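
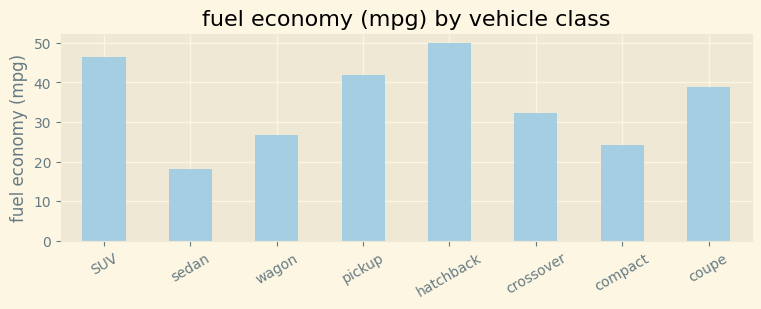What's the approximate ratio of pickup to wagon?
pickup ≈ 40, wagon ≈ 25; 40/25 ≈ 1.6.

≈ 1.6×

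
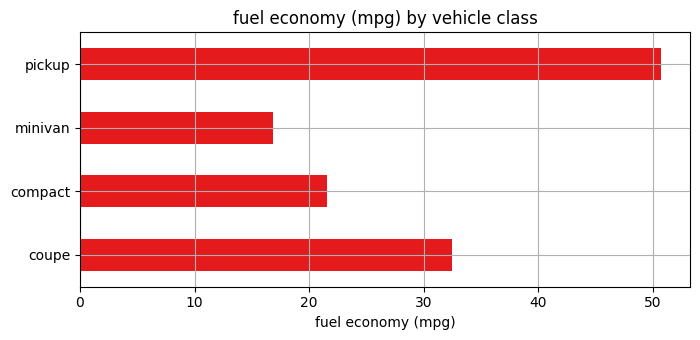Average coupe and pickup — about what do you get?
≈ 40

(30 + 50) / 2 ≈ 40.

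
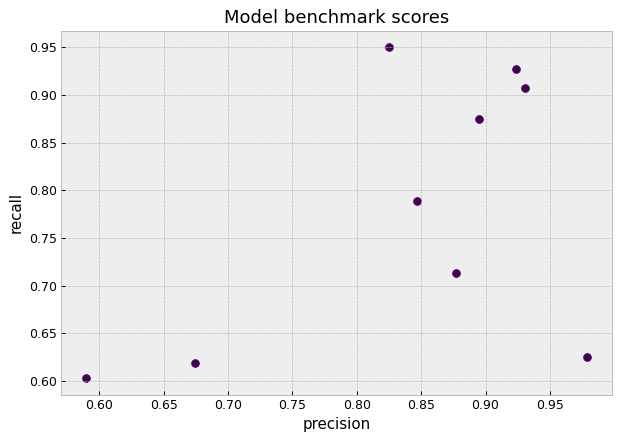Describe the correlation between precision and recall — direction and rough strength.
Points are positively correlated; moderate (|r| ≈ 0.5).

positive, moderate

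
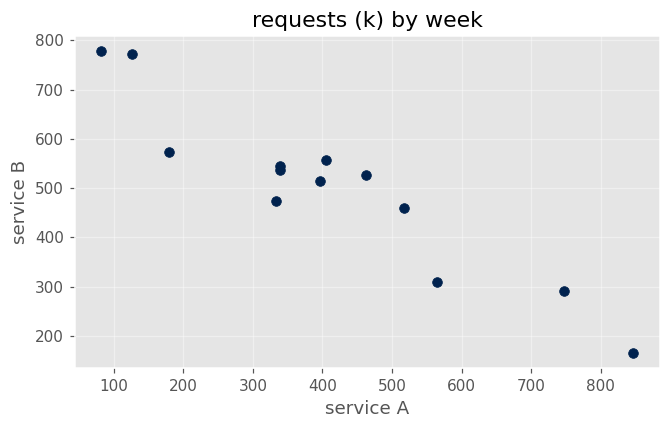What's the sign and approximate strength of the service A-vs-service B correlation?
negative, strong

Points are negatively correlated; strong (|r| ≈ 0.9).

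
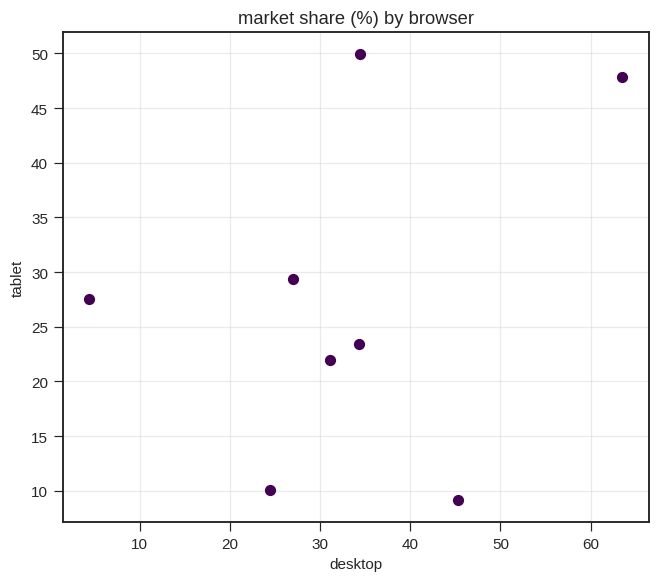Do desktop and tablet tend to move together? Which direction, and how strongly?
positive, weak

Points are positively correlated; weak (|r| ≈ 0.3).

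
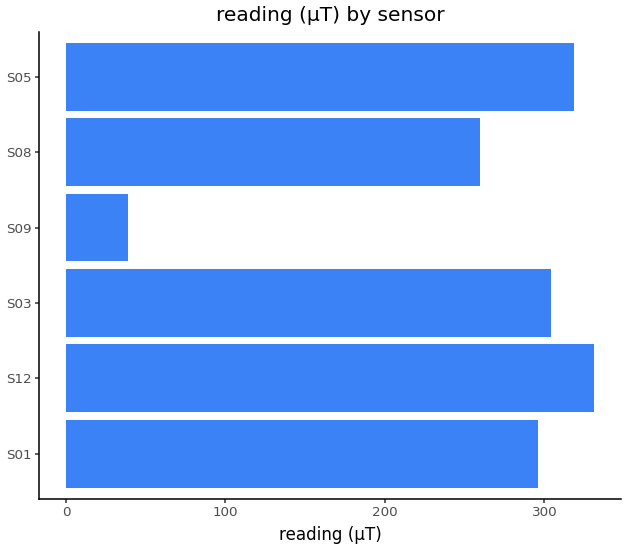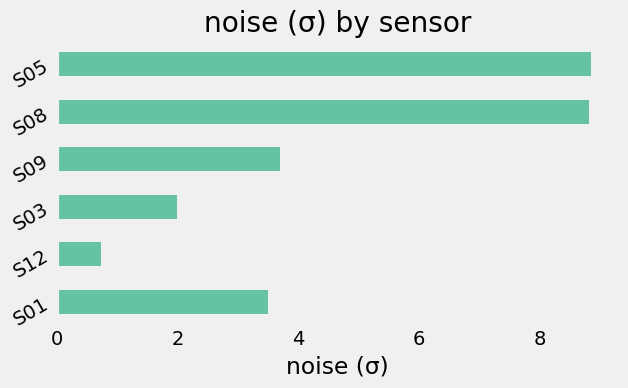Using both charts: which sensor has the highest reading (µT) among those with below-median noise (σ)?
Chart 2 median noise (σ) ≈ 4; below-median sensors: S01, S12, S03. Among those, S12 has the highest reading (µT) (≈ 350).

S12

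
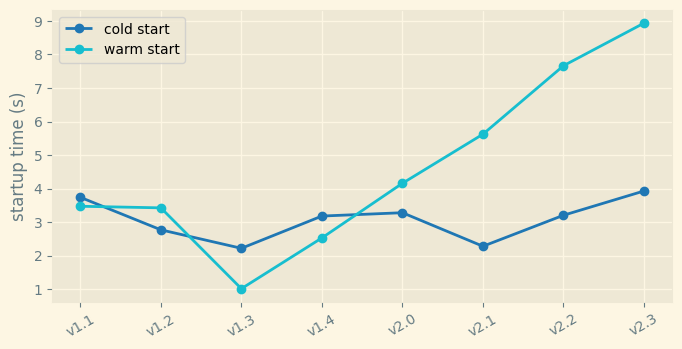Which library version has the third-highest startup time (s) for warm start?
v2.1

Top 4 for warm start: v2.3 ≈ 9, v2.2 ≈ 8, v2.1 ≈ 6, v2.0 ≈ 4.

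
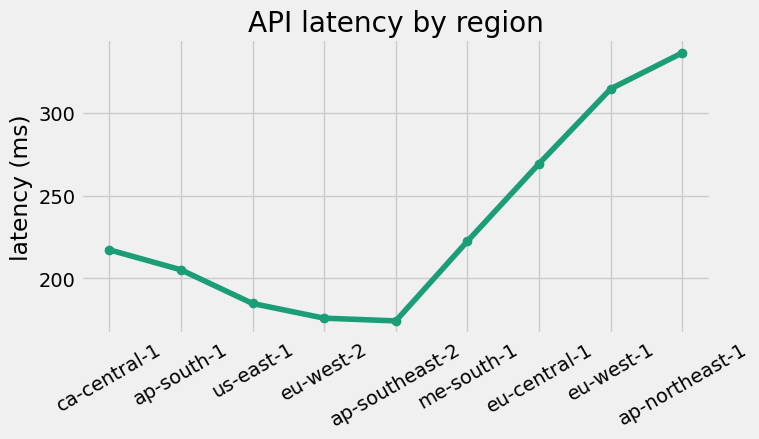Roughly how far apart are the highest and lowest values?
≈ 160

Max ap-northeast-1 ≈ 340, min ap-southeast-2 ≈ 180; range ≈ 160.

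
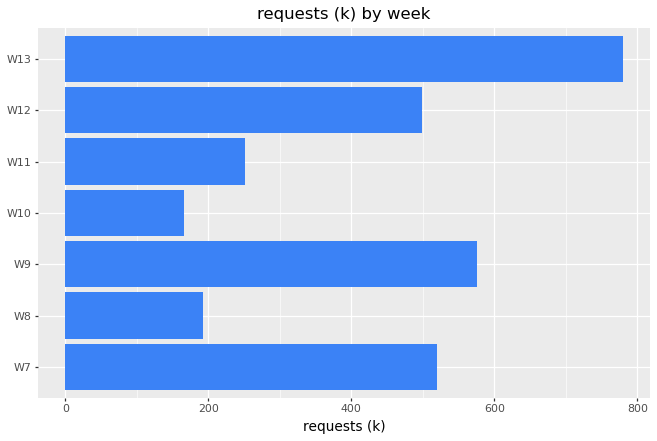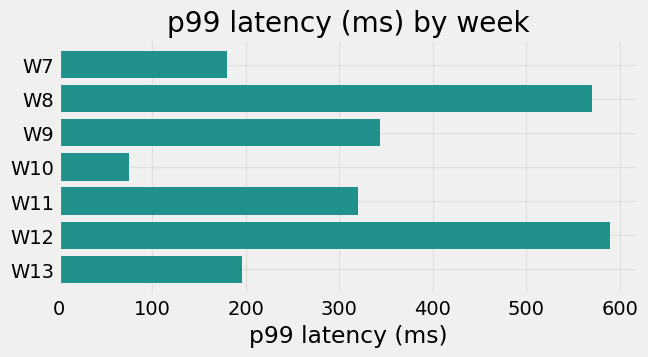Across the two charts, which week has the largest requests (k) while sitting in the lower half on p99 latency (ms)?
Chart 2 median p99 latency (ms) ≈ 300; below-median weeks: W7, W10, W13. Among those, W13 has the highest requests (k) (≈ 800).

W13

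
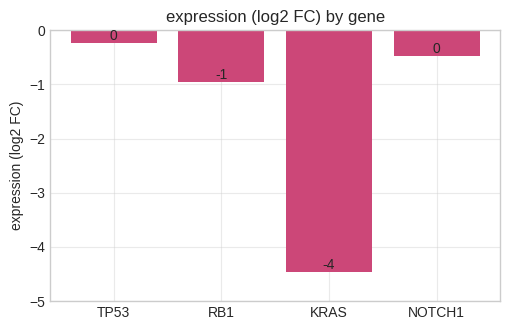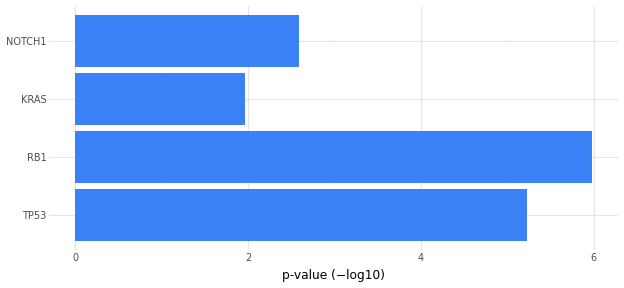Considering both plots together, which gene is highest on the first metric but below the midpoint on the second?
NOTCH1

Chart 2 median p-value (−log10) ≈ 4; below-median genes: KRAS, NOTCH1. Among those, NOTCH1 has the highest expression (log2 FC) (≈ 0).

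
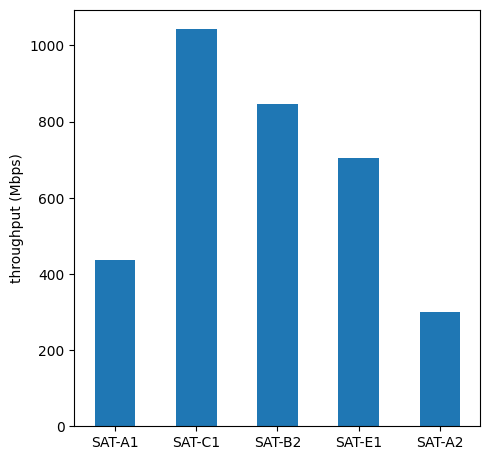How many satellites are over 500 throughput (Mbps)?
Above 500: SAT-C1, SAT-B2, SAT-E1.

3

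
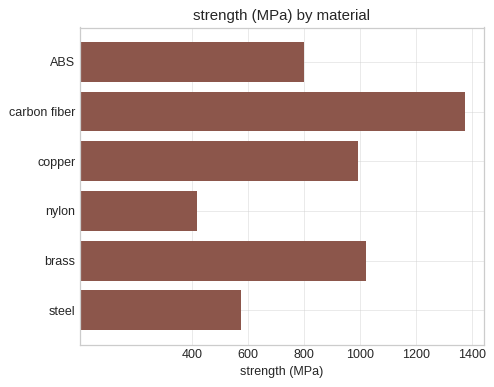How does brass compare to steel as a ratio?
≈ 1.67×

brass ≈ 1000, steel ≈ 600; 1000/600 ≈ 1.67.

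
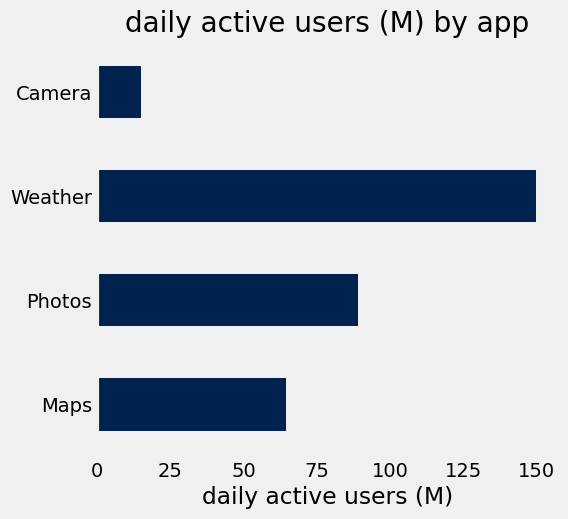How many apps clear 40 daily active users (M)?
Above 40: Maps, Photos, Weather.

3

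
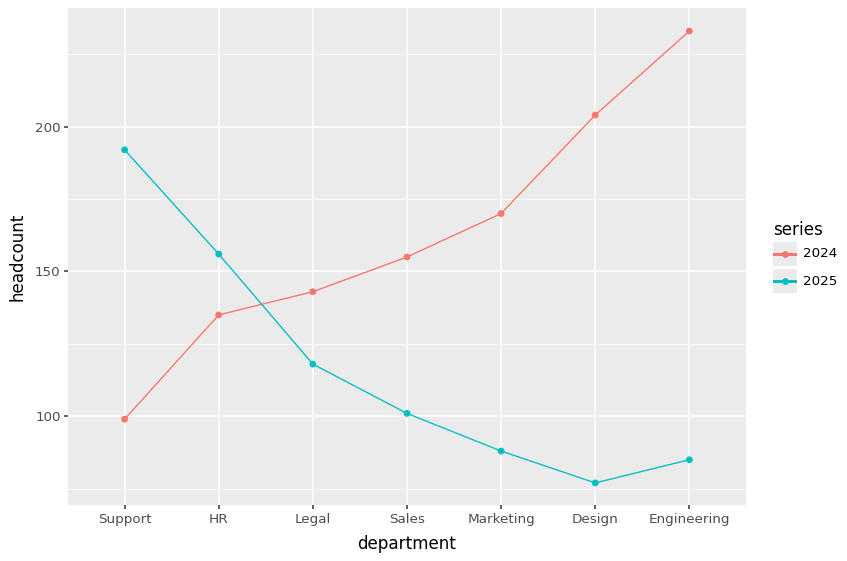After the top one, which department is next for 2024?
Top 3 for 2024: Engineering ≈ 240, Design ≈ 200, Marketing ≈ 160.

Design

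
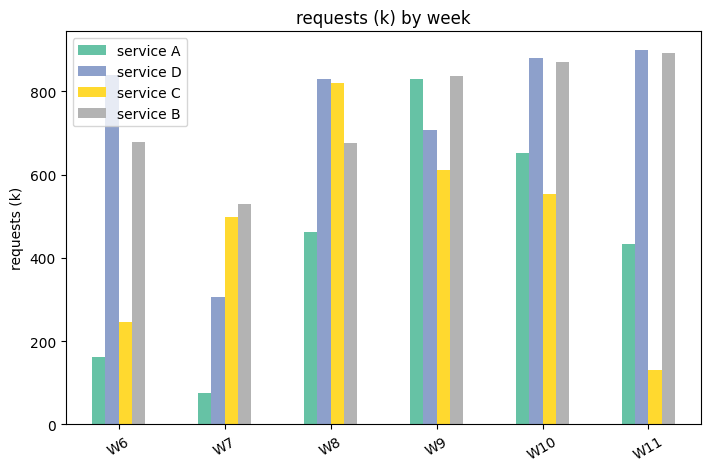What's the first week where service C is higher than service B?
W8

W7: service C ≈ 500 vs service B ≈ 500 (not yet); W8: service C ≈ 800 vs service B ≈ 700 (first crossover).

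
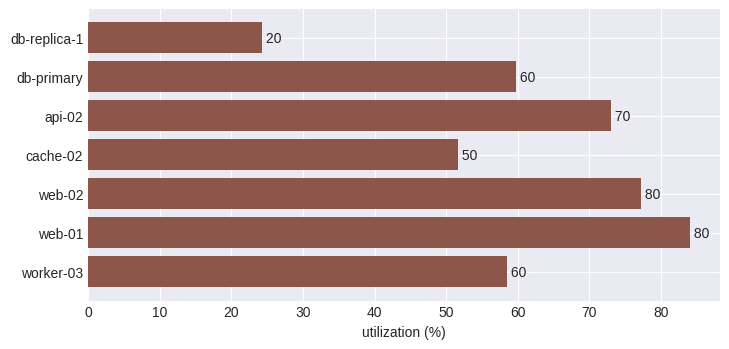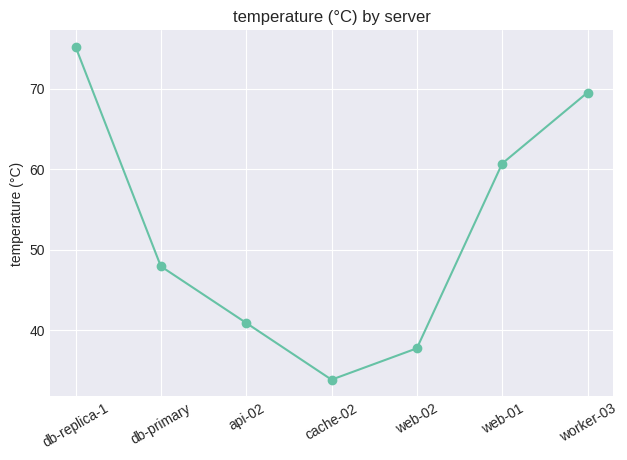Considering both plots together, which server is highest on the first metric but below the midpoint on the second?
web-02

Chart 2 median temperature (°C) ≈ 50; below-median servers: api-02, cache-02, web-02. Among those, web-02 has the highest utilization (%) (≈ 80).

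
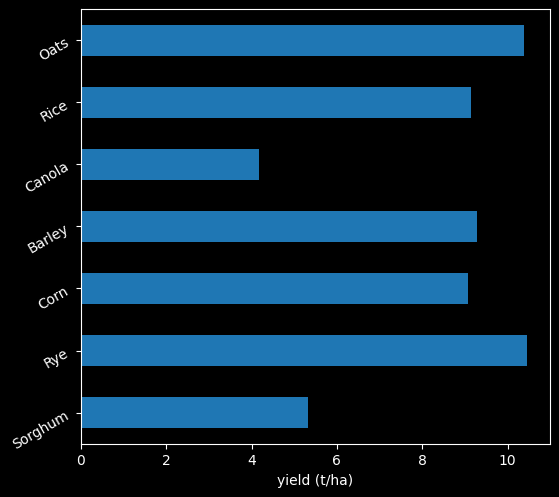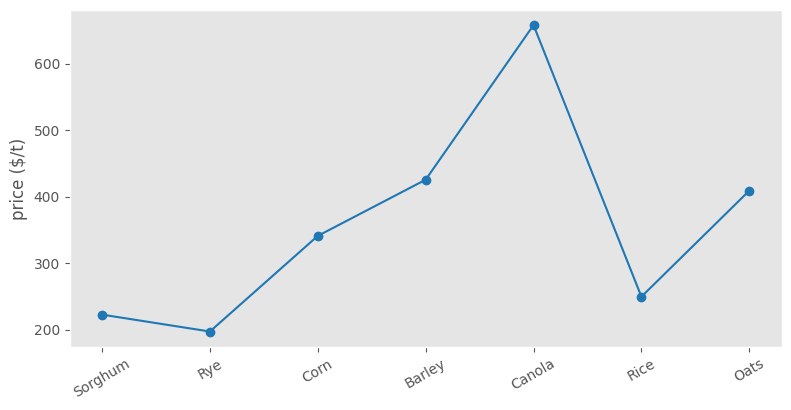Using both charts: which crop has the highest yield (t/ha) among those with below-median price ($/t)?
Rye

Chart 2 median price ($/t) ≈ 300; below-median crops: Sorghum, Rye, Rice. Among those, Rye has the highest yield (t/ha) (≈ 10).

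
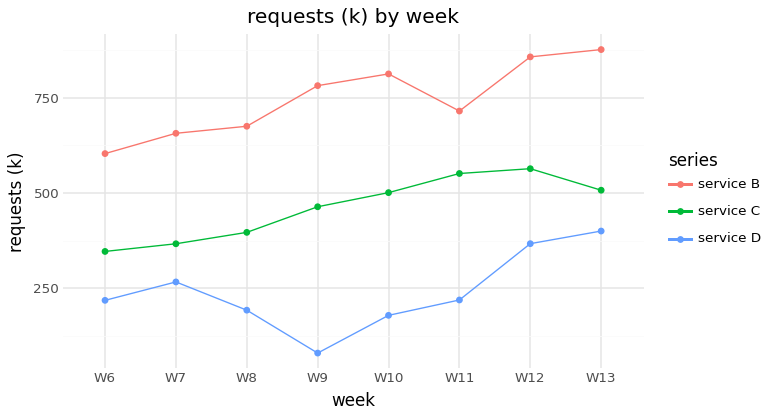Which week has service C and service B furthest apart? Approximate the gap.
W13: service C ≈ 500, service B ≈ 900 → gap ≈ 400. Next-largest (W9) is only ≈ 300.

W13, ≈ 400 k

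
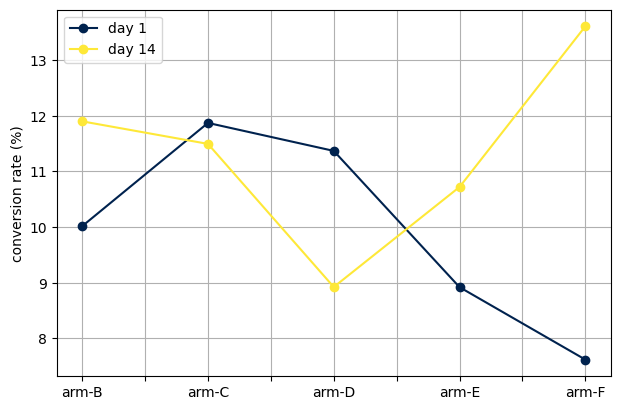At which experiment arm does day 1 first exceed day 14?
arm-B: day 1 ≈ 10.0 vs day 14 ≈ 12.0 (not yet); arm-C: day 1 ≈ 12.0 vs day 14 ≈ 11.5 (first crossover).

arm-C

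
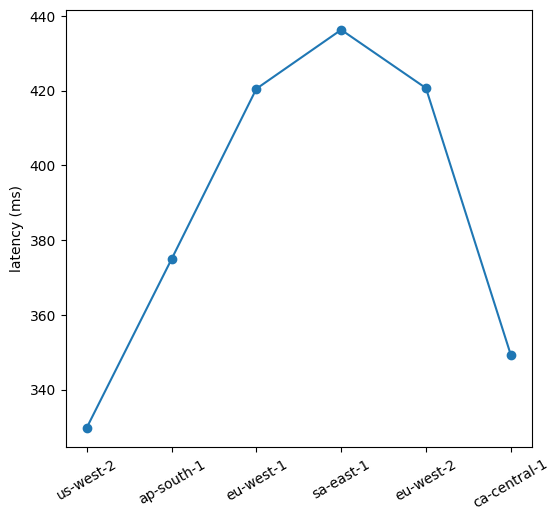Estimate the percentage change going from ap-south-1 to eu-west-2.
ap-south-1 ≈ 370, eu-west-2 ≈ 420; (420 − 370) / 370 ≈ +13.5%.

≈ +13.5%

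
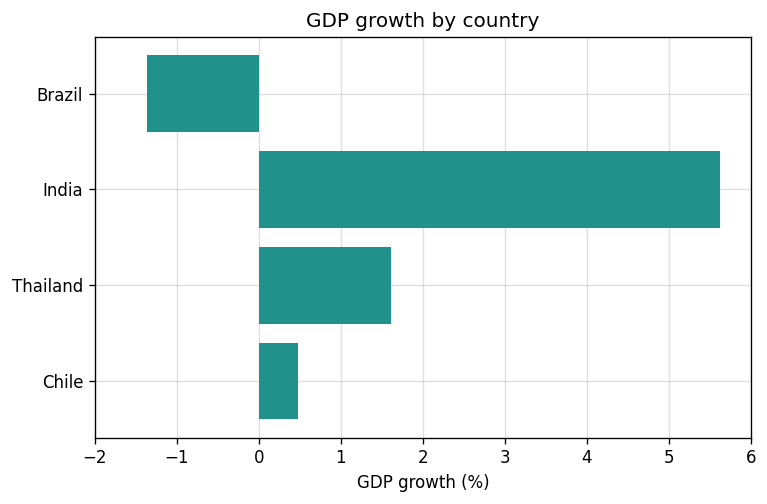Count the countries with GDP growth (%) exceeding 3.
Above 3: India.

1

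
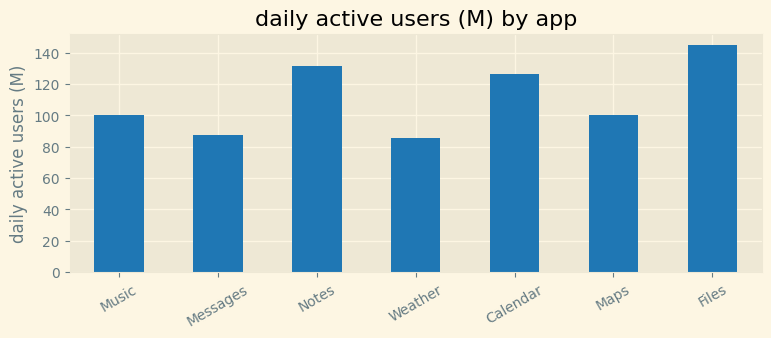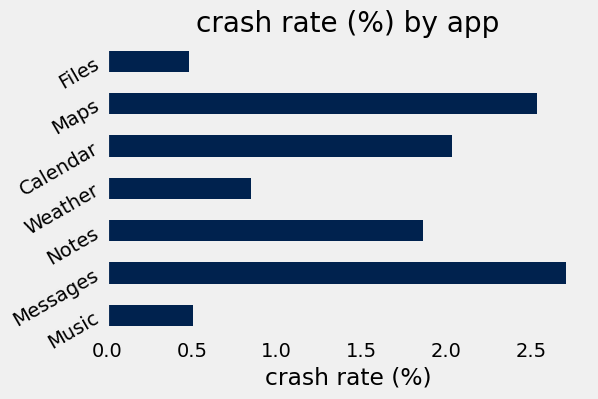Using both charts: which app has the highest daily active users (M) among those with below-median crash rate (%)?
Chart 2 median crash rate (%) ≈ 2; below-median apps: Music, Weather, Files. Among those, Files has the highest daily active users (M) (≈ 140).

Files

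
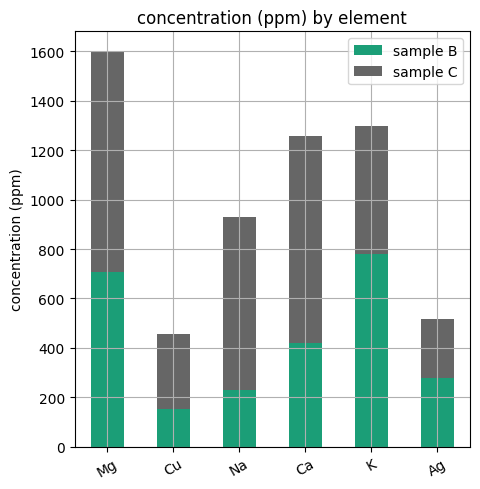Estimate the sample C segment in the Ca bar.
sample C top ≈ 1200, bottom ≈ 400; segment ≈ 800.

≈ 800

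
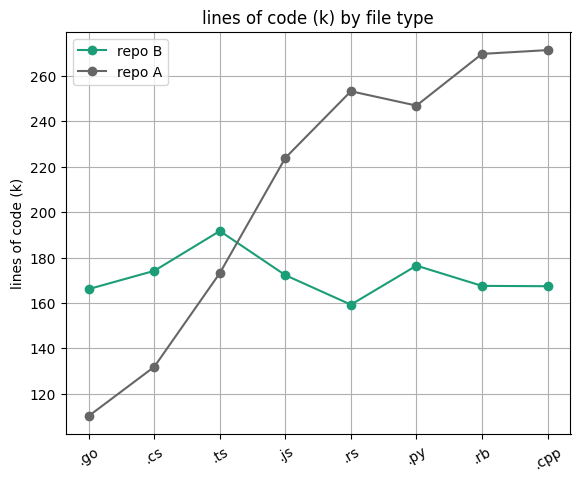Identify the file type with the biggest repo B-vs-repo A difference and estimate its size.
.cpp: repo B ≈ 160, repo A ≈ 280 → gap ≈ 120. Next-largest (.rb) is only ≈ 100.

.cpp, ≈ 120 k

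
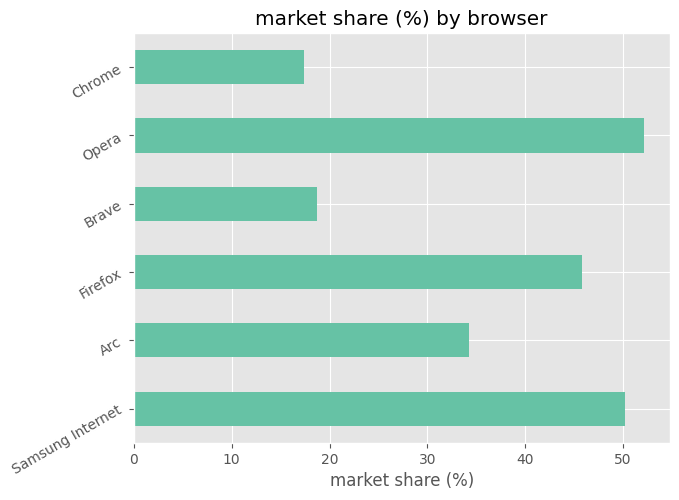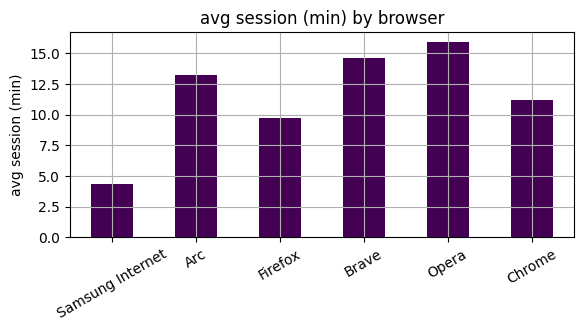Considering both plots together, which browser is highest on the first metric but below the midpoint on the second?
Samsung Internet

Chart 2 median avg session (min) ≈ 12; below-median browsers: Samsung Internet, Firefox, Chrome. Among those, Samsung Internet has the highest market share (%) (≈ 50).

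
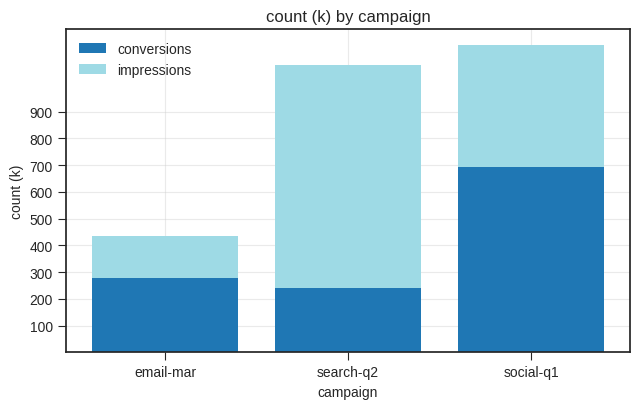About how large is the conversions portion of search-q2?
conversions top ≈ 200, bottom ≈ 0; segment ≈ 200.

≈ 200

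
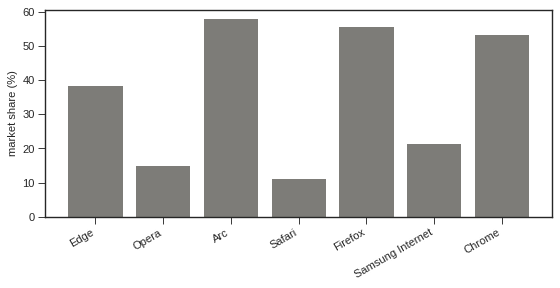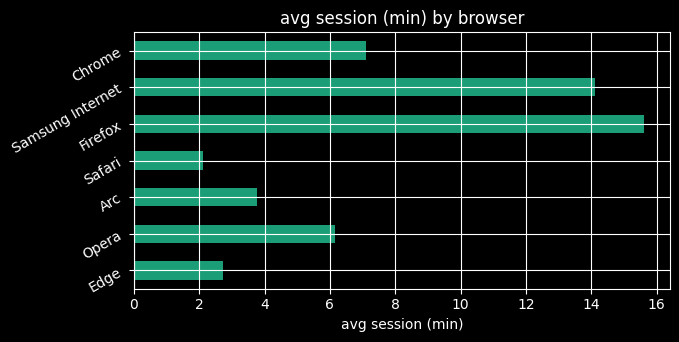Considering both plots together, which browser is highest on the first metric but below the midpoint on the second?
Chart 2 median avg session (min) ≈ 6; below-median browsers: Edge, Arc, Safari. Among those, Arc has the highest market share (%) (≈ 60).

Arc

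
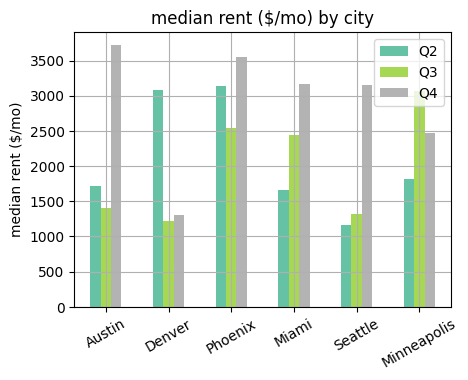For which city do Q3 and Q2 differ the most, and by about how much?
Denver, ≈ 2000 $/mo

Denver: Q3 ≈ 1000, Q2 ≈ 3000 → gap ≈ 2000. Next-largest (Minneapolis) is only ≈ 1000.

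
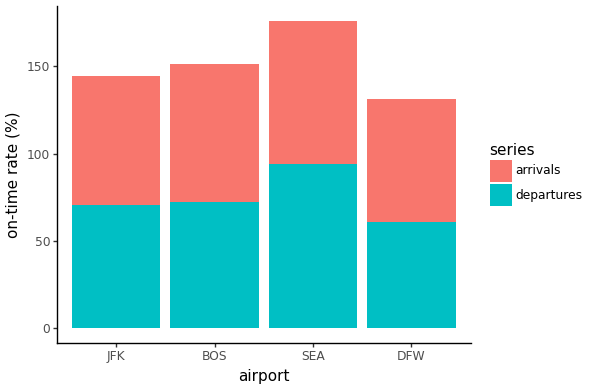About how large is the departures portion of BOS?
≈ 80

departures top ≈ 80, bottom ≈ 0; segment ≈ 80.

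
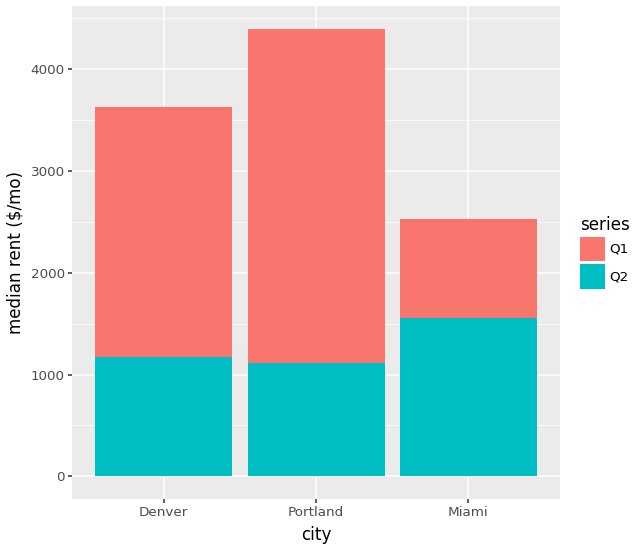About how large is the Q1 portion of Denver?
≈ 2500

Q1 top ≈ 3500, bottom ≈ 1000; segment ≈ 2500.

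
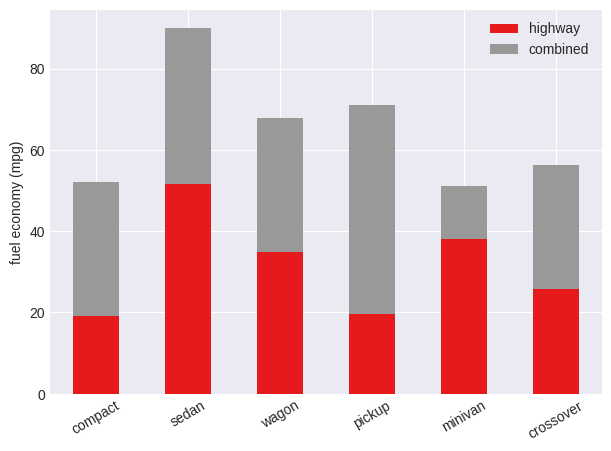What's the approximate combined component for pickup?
≈ 50

combined top ≈ 70, bottom ≈ 20; segment ≈ 50.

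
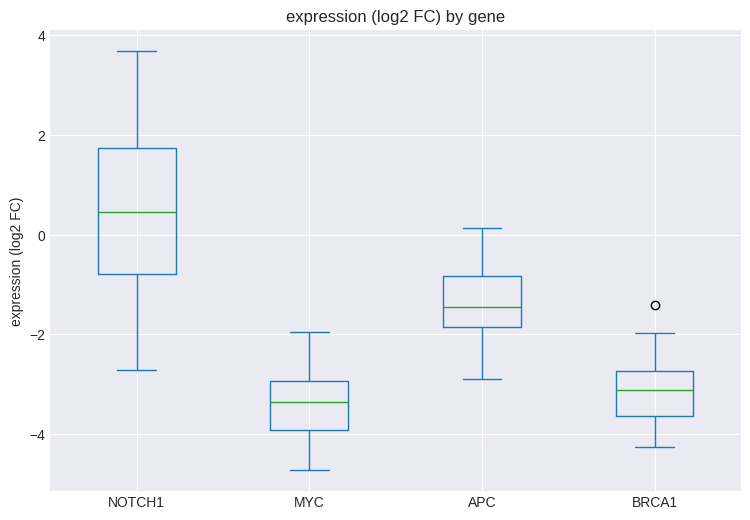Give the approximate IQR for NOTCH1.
Q3 ≈ 1.5, Q1 ≈ -1.0; IQR ≈ 2.5.

≈ 2.5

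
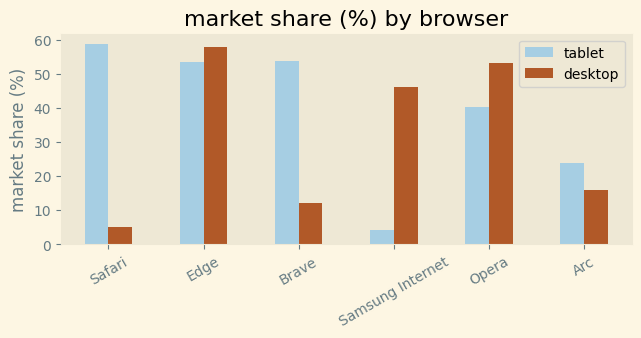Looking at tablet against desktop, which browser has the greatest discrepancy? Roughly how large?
Safari: tablet ≈ 60, desktop ≈ 5 → gap ≈ 55. Next-largest (Samsung Internet) is only ≈ 40.

Safari, ≈ 55 %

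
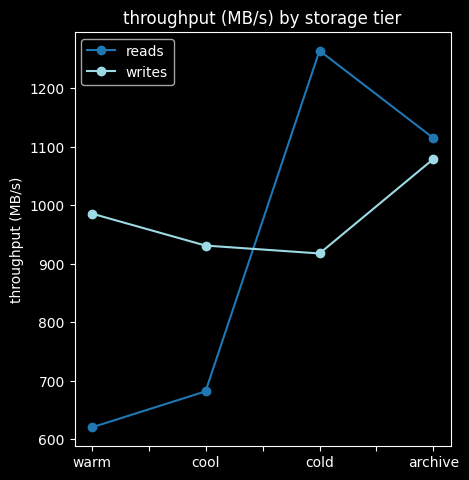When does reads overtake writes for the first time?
cool: reads ≈ 700 vs writes ≈ 900 (not yet); cold: reads ≈ 1300 vs writes ≈ 900 (first crossover).

cold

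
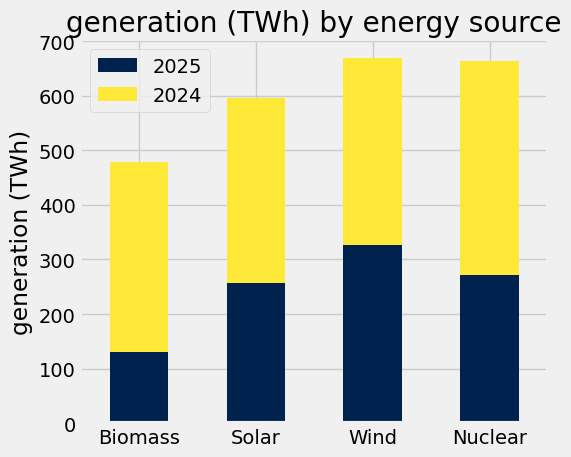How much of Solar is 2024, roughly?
2024 top ≈ 600, bottom ≈ 300; segment ≈ 300.

≈ 300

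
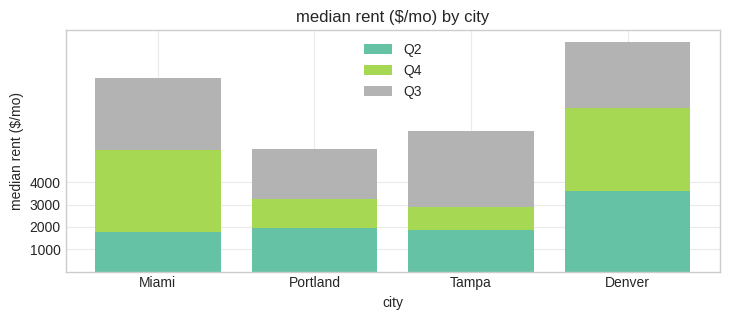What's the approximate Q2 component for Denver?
≈ 4000

Q2 top ≈ 4000, bottom ≈ 0; segment ≈ 4000.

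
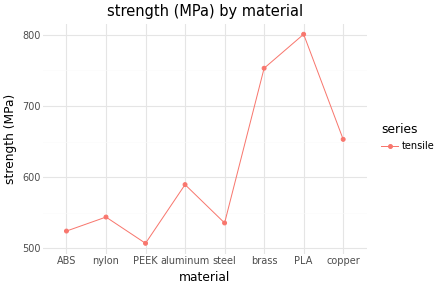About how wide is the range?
≈ 300

Max PLA ≈ 800, min PEEK ≈ 500; range ≈ 300.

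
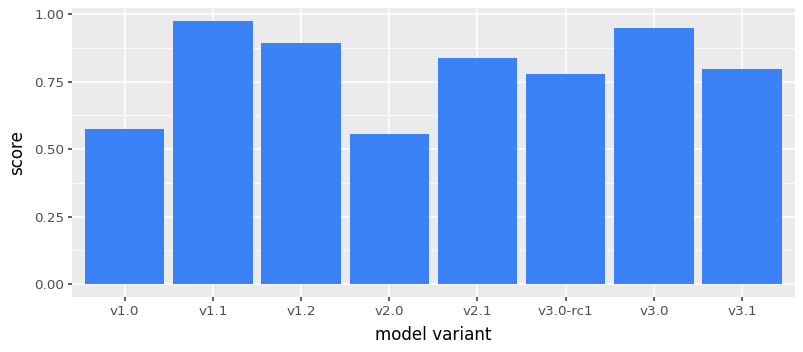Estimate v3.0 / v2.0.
≈ 1.5×

v3.0 ≈ 0.9, v2.0 ≈ 0.6; 0.9/0.6 ≈ 1.5.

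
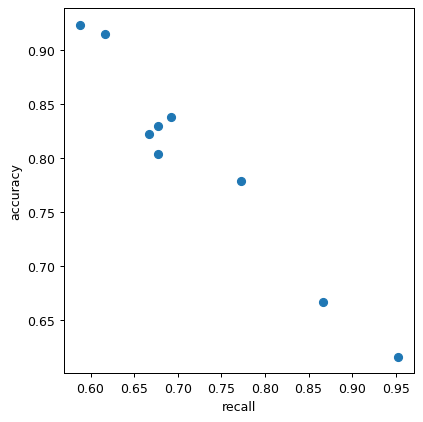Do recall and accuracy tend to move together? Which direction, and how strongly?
Points are negatively correlated; strong (|r| ≈ 1.0).

negative, strong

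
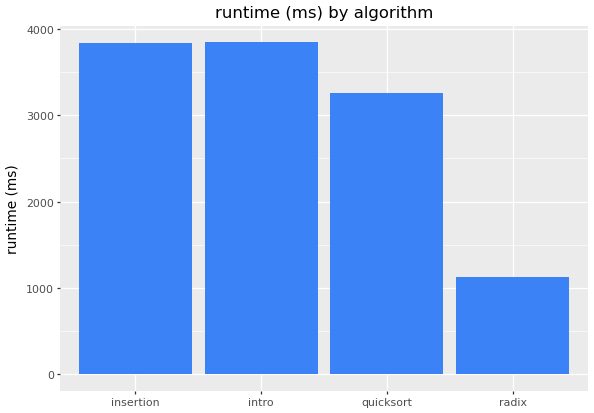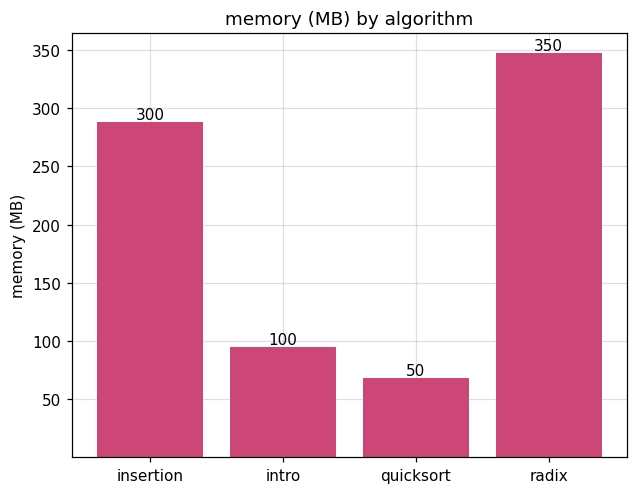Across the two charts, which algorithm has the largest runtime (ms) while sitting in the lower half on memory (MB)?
intro

Chart 2 median memory (MB) ≈ 200; below-median algorithms: intro, quicksort. Among those, intro has the highest runtime (ms) (≈ 4000).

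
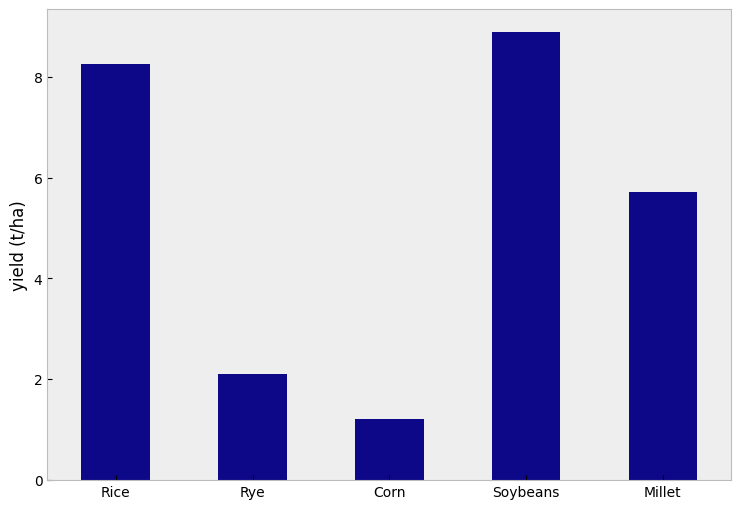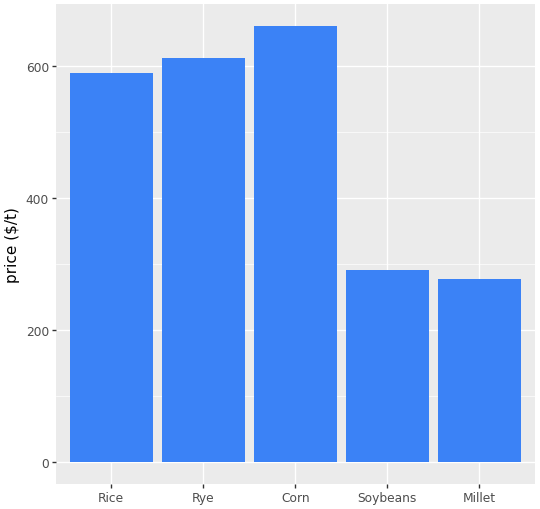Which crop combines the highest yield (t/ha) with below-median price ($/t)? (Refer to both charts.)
Chart 2 median price ($/t) ≈ 600; below-median crops: Soybeans, Millet. Among those, Soybeans has the highest yield (t/ha) (≈ 9).

Soybeans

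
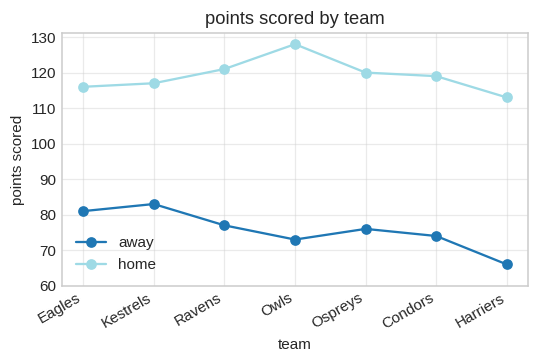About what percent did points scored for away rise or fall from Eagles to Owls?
Eagles ≈ 80, Owls ≈ 70; (70 − 80) / 80 ≈ -12.5%.

≈ -12.5%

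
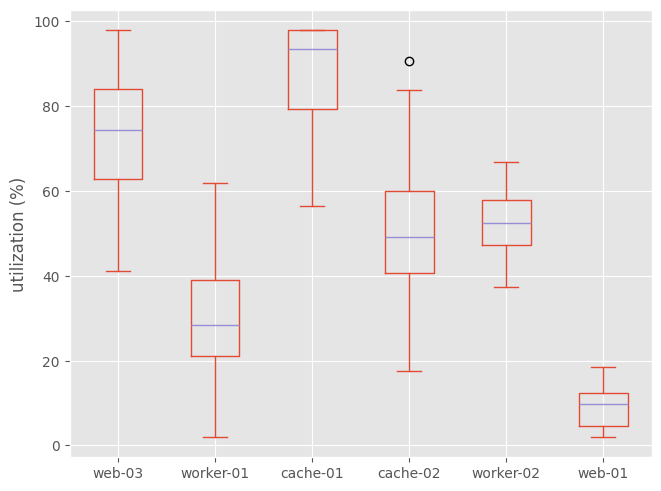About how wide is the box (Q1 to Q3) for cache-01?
Q3 ≈ 100, Q1 ≈ 80; IQR ≈ 20.

≈ 20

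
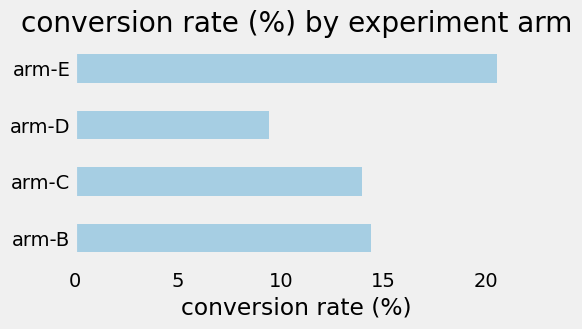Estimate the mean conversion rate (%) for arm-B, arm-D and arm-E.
(14 + 10 + 20) / 3 ≈ 15.

≈ 15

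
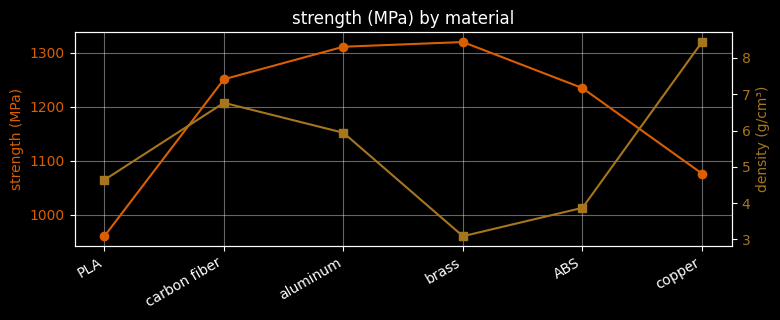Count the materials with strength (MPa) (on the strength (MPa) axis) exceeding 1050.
5

Above 1050: carbon fiber, aluminum, brass, ABS, copper.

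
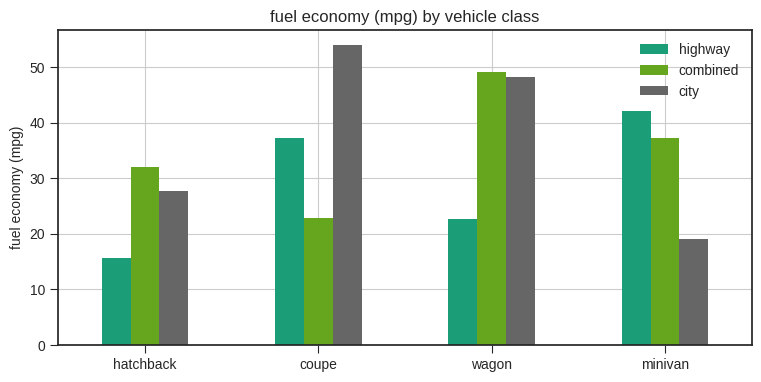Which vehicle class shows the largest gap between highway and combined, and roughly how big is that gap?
wagon, ≈ 25 mpg

wagon: highway ≈ 25, combined ≈ 50 → gap ≈ 25. Next-largest (hatchback) is only ≈ 15.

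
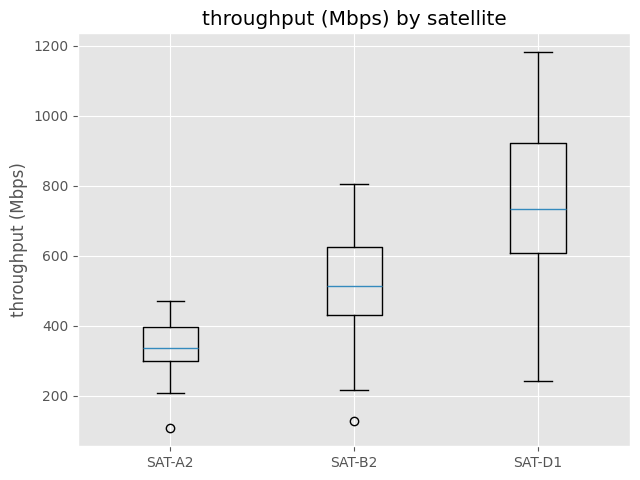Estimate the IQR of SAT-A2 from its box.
Q3 ≈ 400, Q1 ≈ 300; IQR ≈ 100.

≈ 100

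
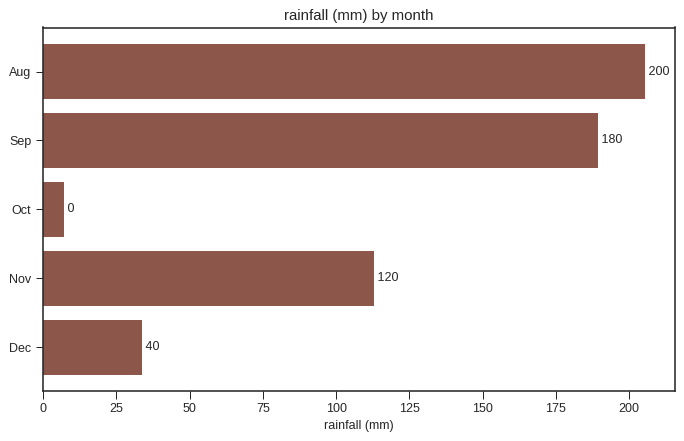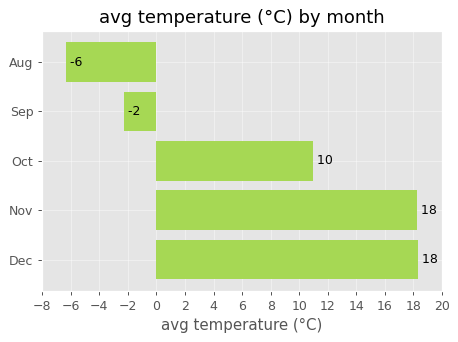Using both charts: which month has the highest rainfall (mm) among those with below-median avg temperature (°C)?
Chart 2 median avg temperature (°C) ≈ 10; below-median months: Aug, Sep. Among those, Aug has the highest rainfall (mm) (≈ 200).

Aug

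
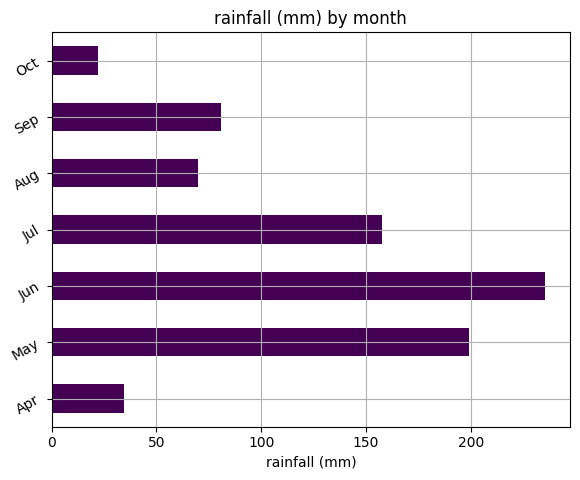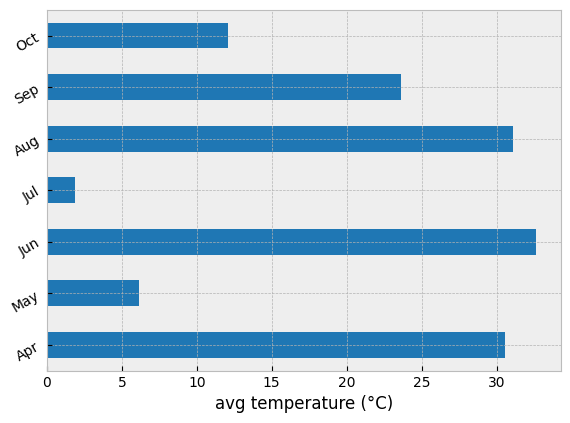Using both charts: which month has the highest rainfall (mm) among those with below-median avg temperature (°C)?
Chart 2 median avg temperature (°C) ≈ 25; below-median months: May, Jul, Oct. Among those, May has the highest rainfall (mm) (≈ 200).

May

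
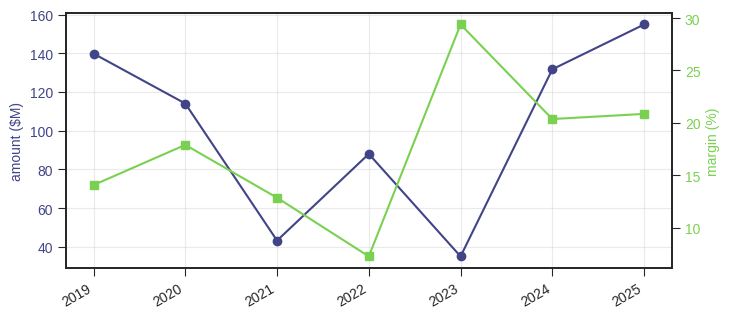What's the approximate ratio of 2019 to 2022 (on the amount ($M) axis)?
2019 ≈ 140, 2022 ≈ 90; 140/90 ≈ 1.56.

≈ 1.56×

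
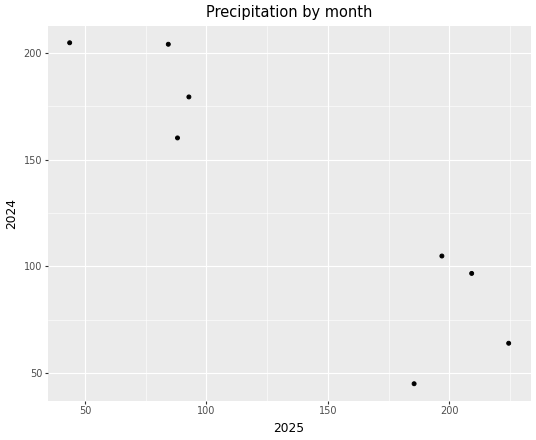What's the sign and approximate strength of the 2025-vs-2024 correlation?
Points are negatively correlated; strong (|r| ≈ 0.9).

negative, strong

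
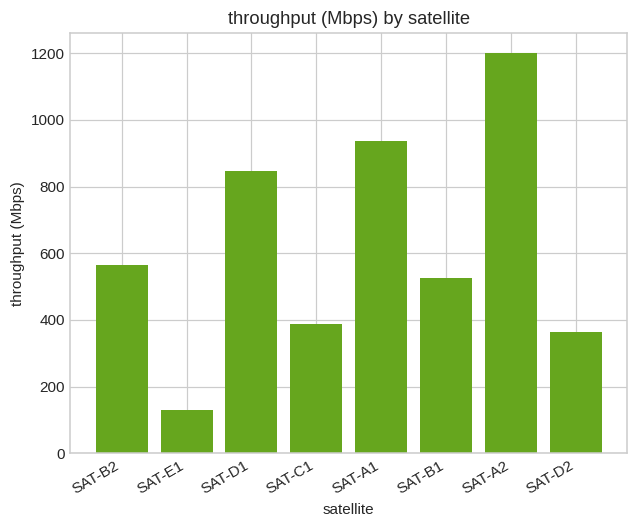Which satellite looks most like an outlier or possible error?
SAT-A2

SAT-A2 ≈ 1200; the rest sit between ≈ 100 and ≈ 900.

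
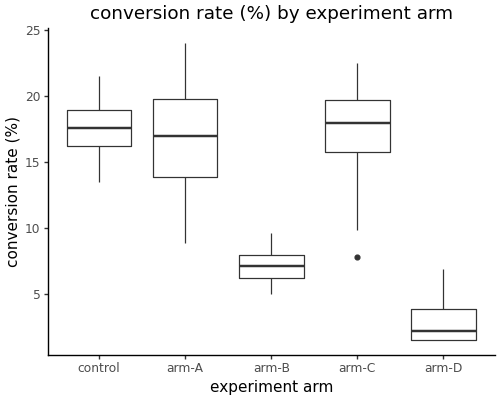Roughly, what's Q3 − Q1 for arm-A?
Q3 ≈ 20, Q1 ≈ 14; IQR ≈ 6.

≈ 6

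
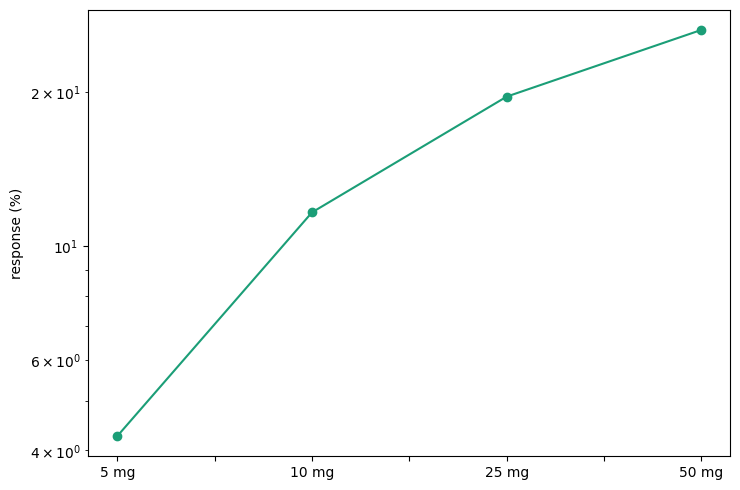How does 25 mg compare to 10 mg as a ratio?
≈ 1.67×

25 mg ≈ 20, 10 mg ≈ 12; 20/12 ≈ 1.67.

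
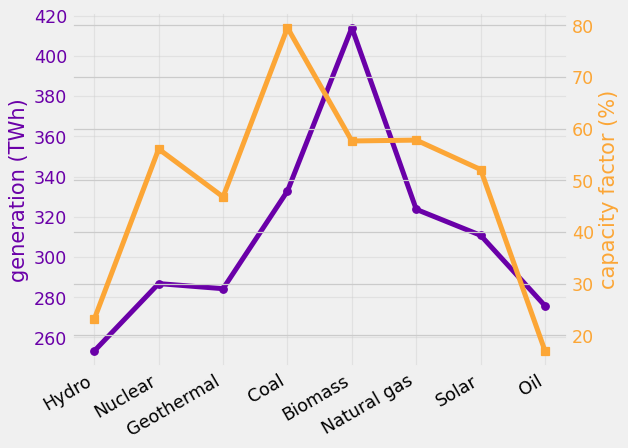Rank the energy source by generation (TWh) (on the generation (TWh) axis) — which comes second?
Top 3 (on the generation (TWh) axis): Biomass ≈ 420, Coal ≈ 340, Natural gas ≈ 320.

Coal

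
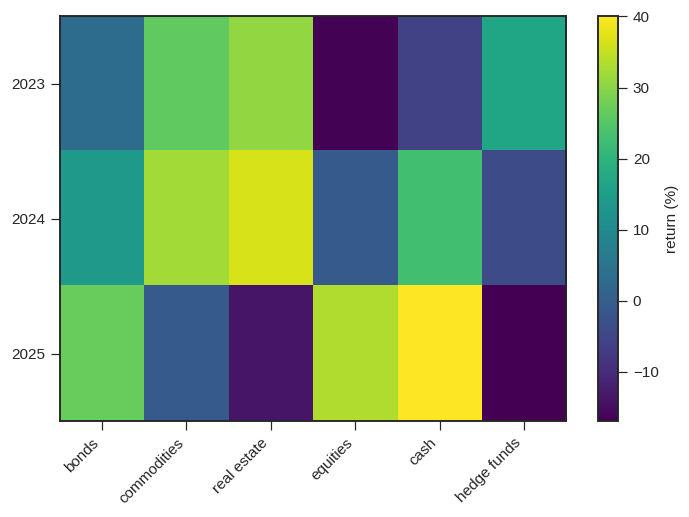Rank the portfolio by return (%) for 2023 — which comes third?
Top 4 for 2023: real estate ≈ 30, commodities ≈ 25, hedge funds ≈ 15, bonds ≈ 5.

hedge funds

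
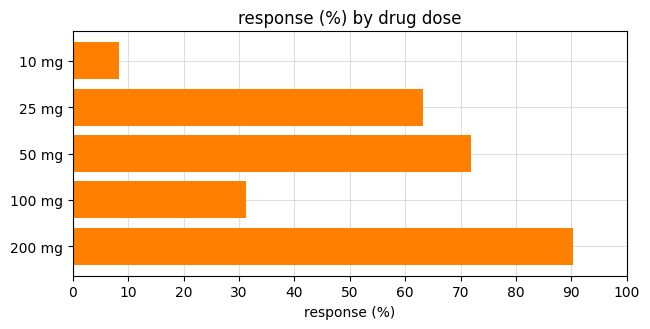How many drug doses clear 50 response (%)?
3

Above 50: 25 mg, 50 mg, 200 mg.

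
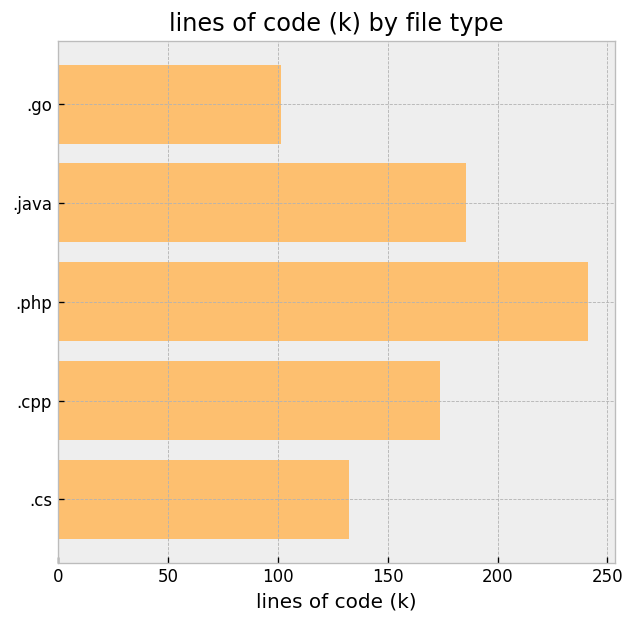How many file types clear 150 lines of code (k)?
3

Above 150: .java, .php, .cpp.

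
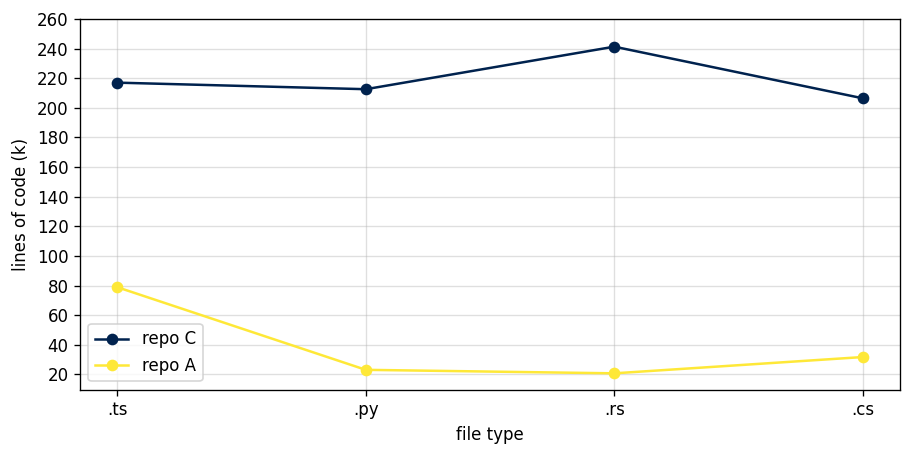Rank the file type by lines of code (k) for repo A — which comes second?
.cs

Top 3 for repo A: .ts ≈ 80, .cs ≈ 40, .py ≈ 20.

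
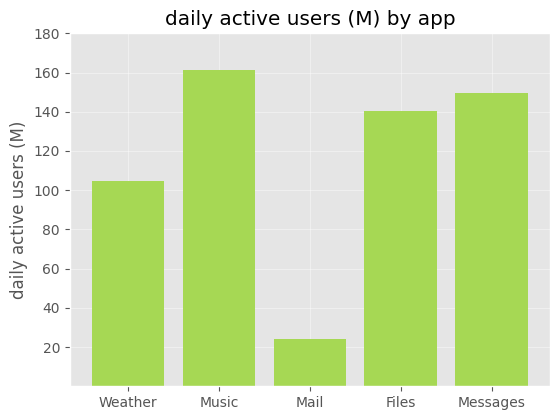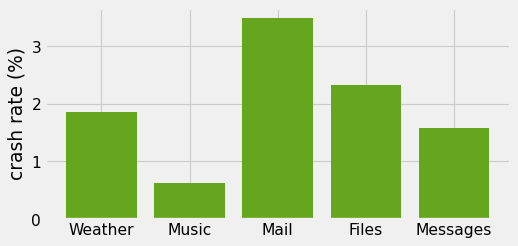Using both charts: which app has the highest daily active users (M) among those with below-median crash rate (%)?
Chart 2 median crash rate (%) ≈ 2; below-median apps: Music, Messages. Among those, Music has the highest daily active users (M) (≈ 160).

Music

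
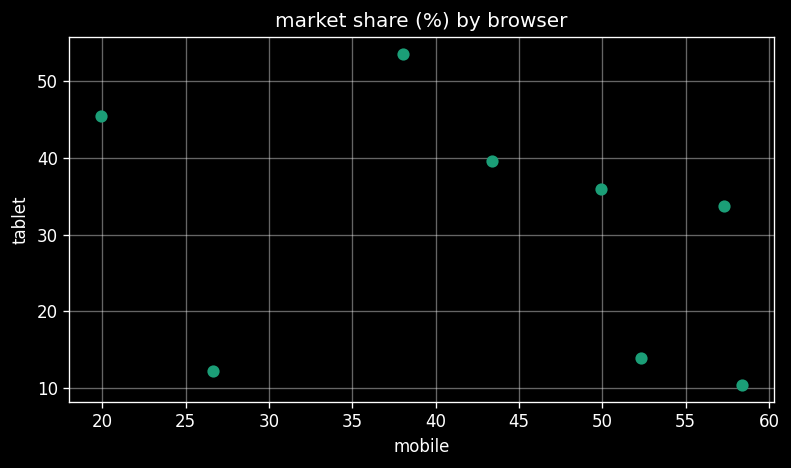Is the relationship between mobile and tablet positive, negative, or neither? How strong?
Points are negatively correlated; weak (|r| ≈ 0.3).

negative, weak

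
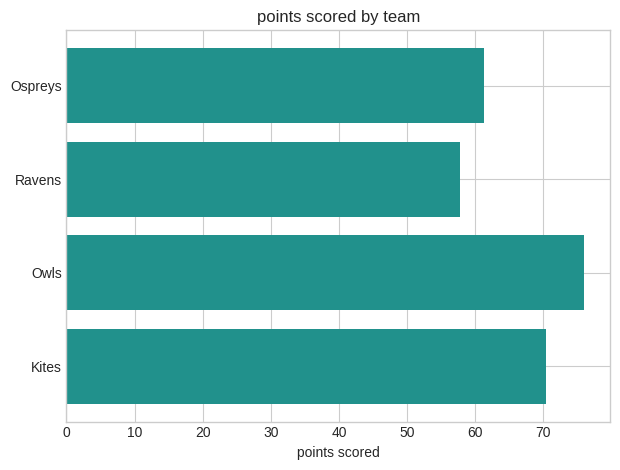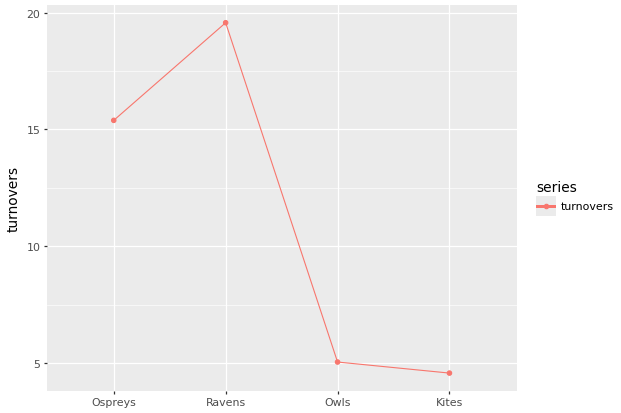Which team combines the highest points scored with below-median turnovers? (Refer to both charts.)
Owls

Chart 2 median turnovers ≈ 10; below-median teams: Owls, Kites. Among those, Owls has the highest points scored (≈ 80).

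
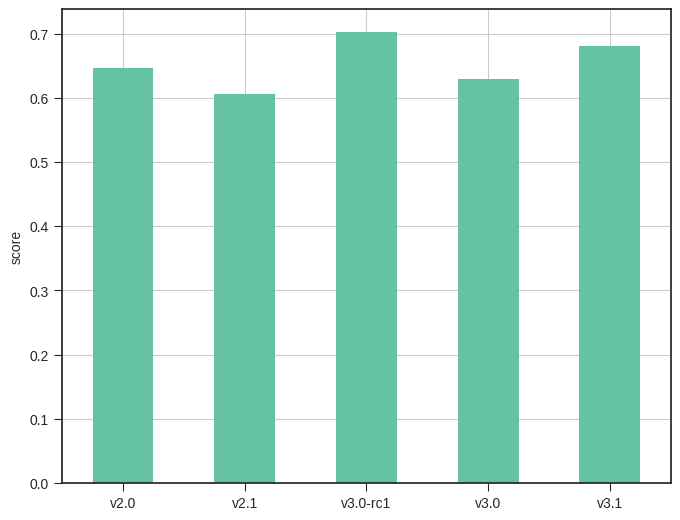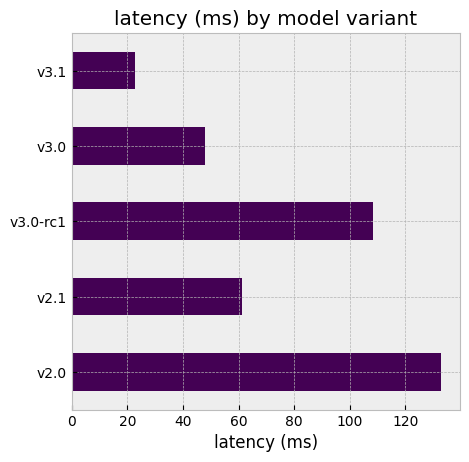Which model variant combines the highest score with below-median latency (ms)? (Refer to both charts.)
v3.1

Chart 2 median latency (ms) ≈ 60; below-median model variants: v3.0, v3.1. Among those, v3.1 has the highest score (≈ 0.7).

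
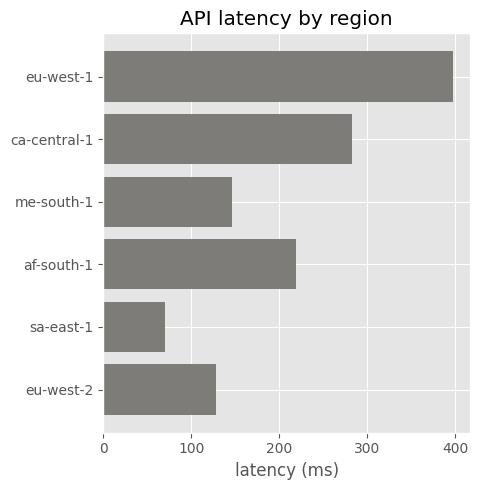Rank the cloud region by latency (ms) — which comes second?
Top 3: eu-west-1 ≈ 400, ca-central-1 ≈ 300, af-south-1 ≈ 200.

ca-central-1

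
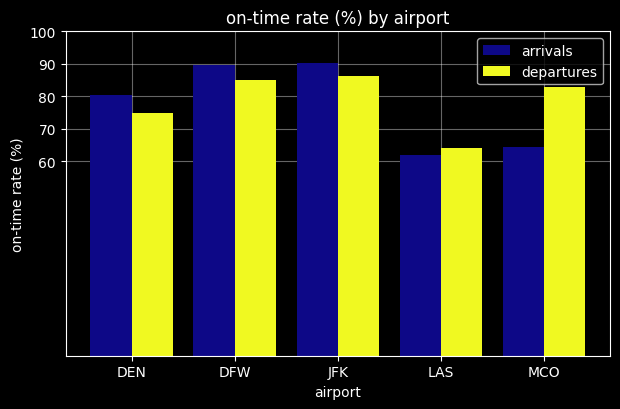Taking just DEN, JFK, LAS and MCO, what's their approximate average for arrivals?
≈ 72

(80 + 90 + 60 + 60) / 4 ≈ 72.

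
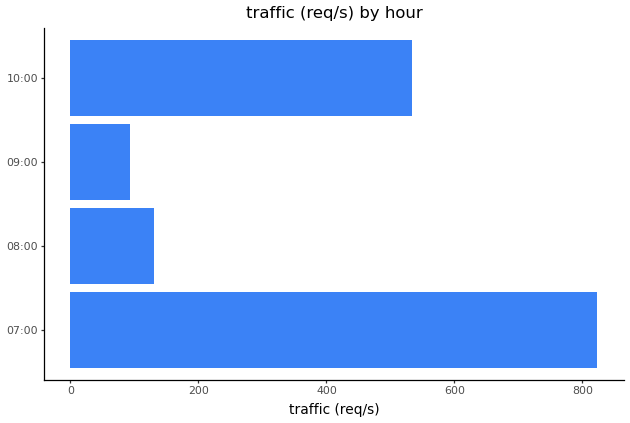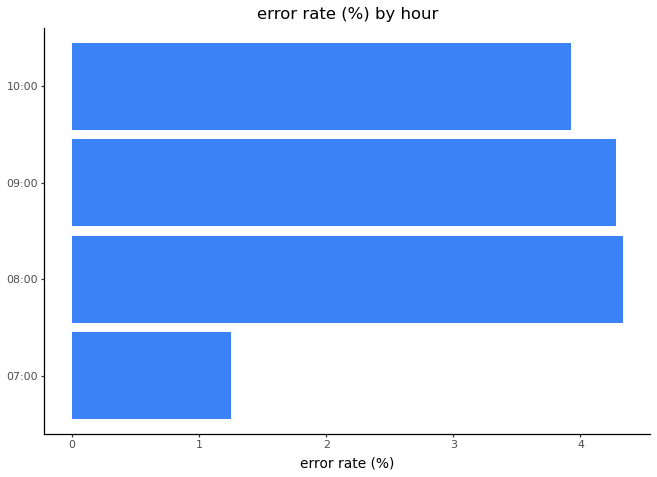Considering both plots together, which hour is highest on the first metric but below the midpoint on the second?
07:00

Chart 2 median error rate (%) ≈ 4; below-median hours: 07:00, 10:00. Among those, 07:00 has the highest traffic (req/s) (≈ 800).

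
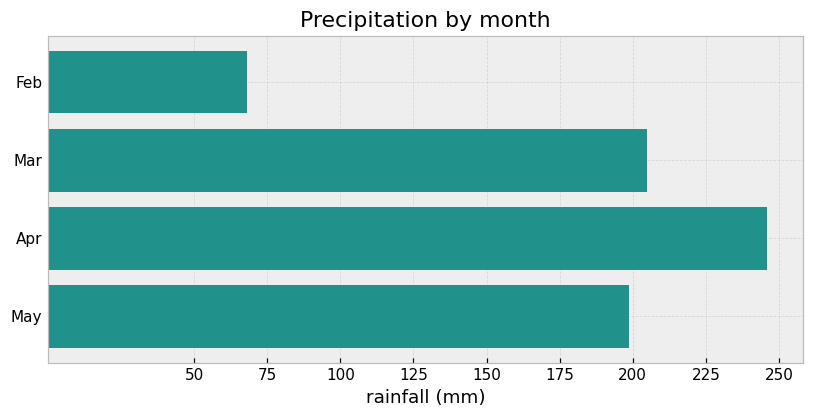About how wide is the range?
Max Apr ≈ 250, min Feb ≈ 75; range ≈ 175.

≈ 175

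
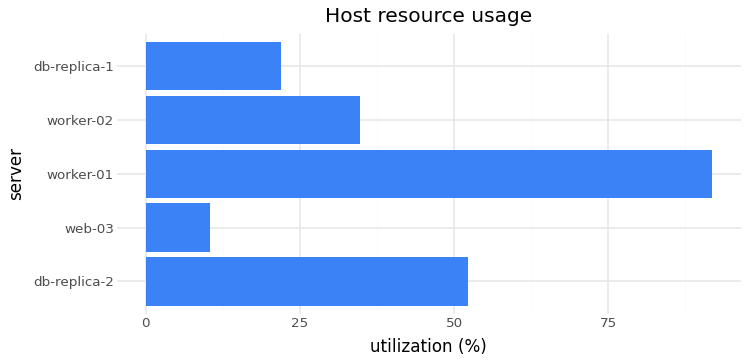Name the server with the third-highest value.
worker-02

Top 4: worker-01 ≈ 90, db-replica-2 ≈ 50, worker-02 ≈ 30, db-replica-1 ≈ 20.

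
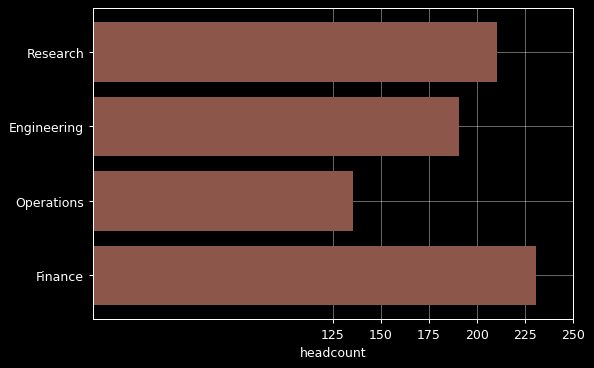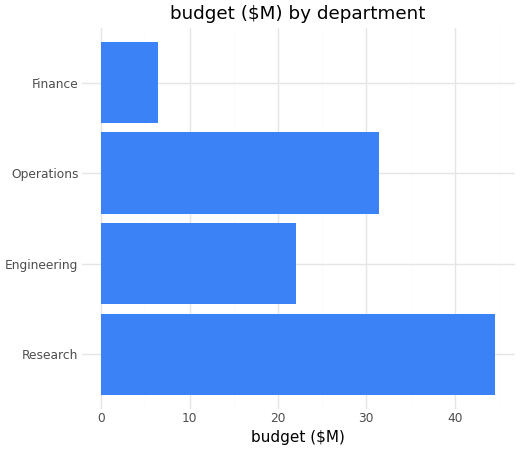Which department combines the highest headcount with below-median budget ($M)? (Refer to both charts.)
Chart 2 median budget ($M) ≈ 25; below-median departments: Engineering, Finance. Among those, Finance has the highest headcount (≈ 225).

Finance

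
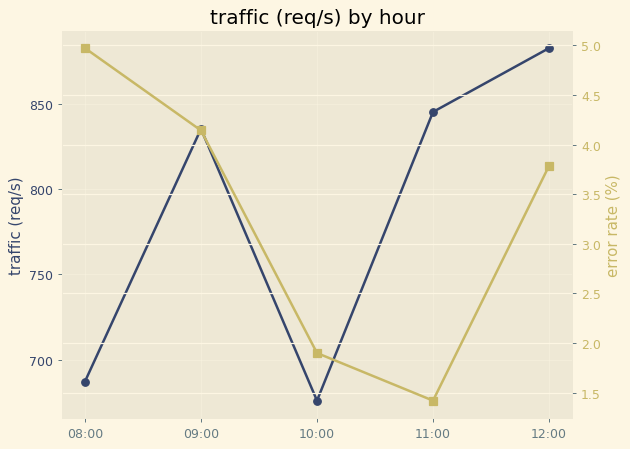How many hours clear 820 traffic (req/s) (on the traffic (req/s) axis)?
3

Above 820: 09:00, 11:00, 12:00.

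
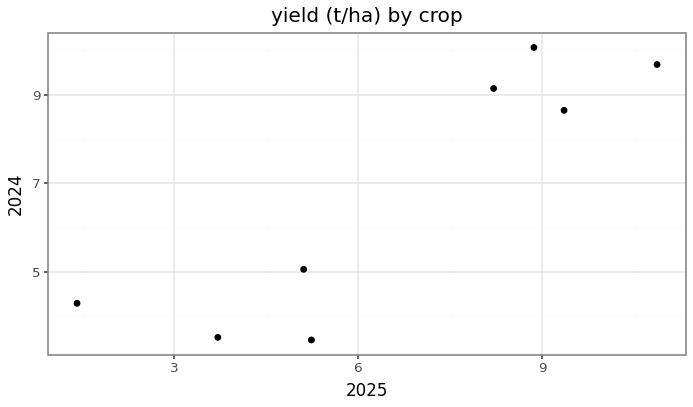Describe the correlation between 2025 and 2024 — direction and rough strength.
Points are positively correlated; strong (|r| ≈ 0.9).

positive, strong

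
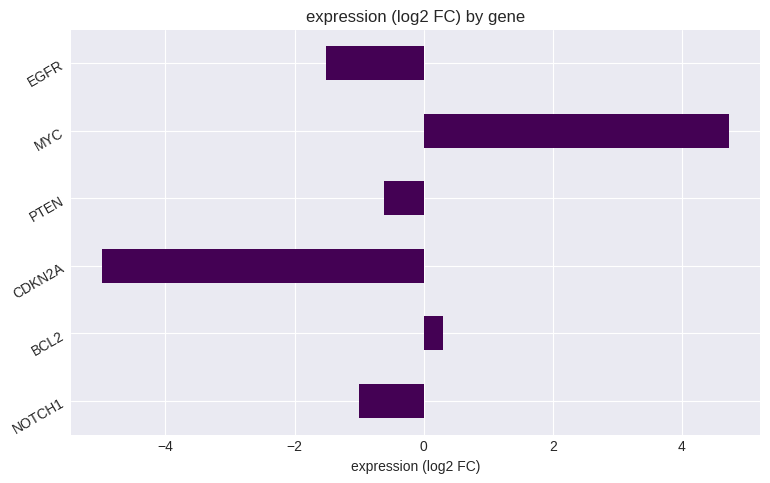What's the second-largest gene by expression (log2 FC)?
Top 3: MYC ≈ 5, BCL2 ≈ 0, PTEN ≈ -1.

BCL2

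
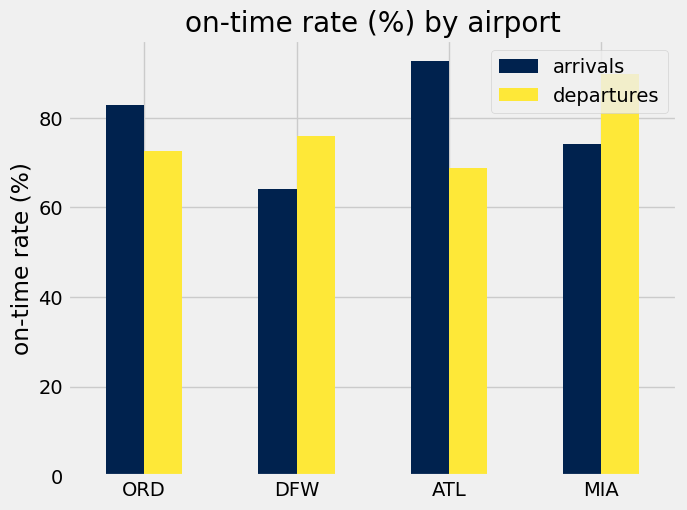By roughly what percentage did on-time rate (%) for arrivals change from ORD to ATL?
≈ +12.5%

ORD ≈ 80, ATL ≈ 90; (90 − 80) / 80 ≈ +12.5%.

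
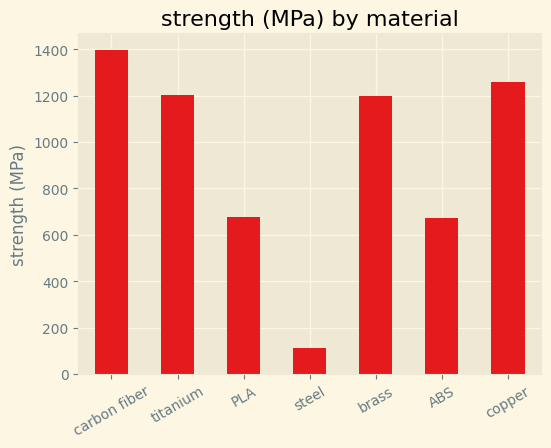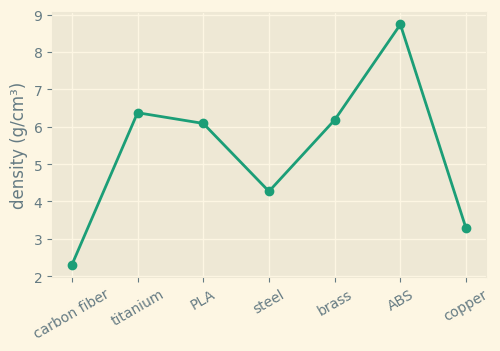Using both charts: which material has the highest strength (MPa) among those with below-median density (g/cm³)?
carbon fiber

Chart 2 median density (g/cm³) ≈ 6; below-median materials: carbon fiber, steel, copper. Among those, carbon fiber has the highest strength (MPa) (≈ 1400).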